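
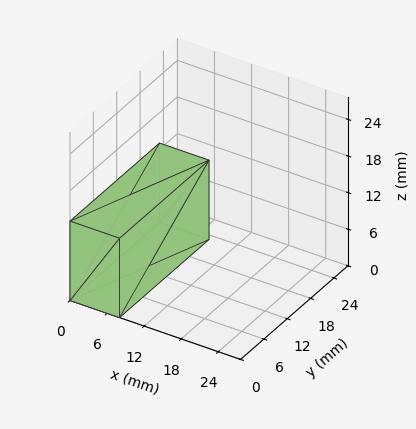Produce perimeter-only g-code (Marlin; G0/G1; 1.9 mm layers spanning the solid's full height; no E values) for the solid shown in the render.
Reading the render: the shape is a rectangular box, roughly 8 × 23 mm footprint and 13 mm tall (dimensions read to the nearest mm from the axis ticks). For the g-code, the solid's height is divided into equal slices at the stated Δz and each level perimeter traced with G1 moves after a G0 lift.

; perimeter-only toolpath
G21 ; units = mm
G90 ; absolute positioning
G28 ; home
; layer 1
G0 Z1.9
G0 X0.0 Y0.0
G1 X8.0 Y0.0
G1 X8.0 Y23.0
G1 X0.0 Y23.0
G1 X0.0 Y0.0
; layer 2
G0 Z3.7
G0 X0.0 Y0.0
G1 X8.0 Y0.0
G1 X8.0 Y23.0
G1 X0.0 Y23.0
G1 X0.0 Y0.0
; layer 3
G0 Z5.6
G0 X0.0 Y0.0
G1 X8.0 Y0.0
G1 X8.0 Y23.0
G1 X0.0 Y23.0
G1 X0.0 Y0.0
; layer 4
G0 Z7.4
G0 X0.0 Y0.0
G1 X8.0 Y0.0
G1 X8.0 Y23.0
G1 X0.0 Y23.0
G1 X0.0 Y0.0
; layer 5
G0 Z9.3
G0 X0.0 Y0.0
G1 X8.0 Y0.0
G1 X8.0 Y23.0
G1 X0.0 Y23.0
G1 X0.0 Y0.0
; layer 6
G0 Z11.1
G0 X0.0 Y0.0
G1 X8.0 Y0.0
G1 X8.0 Y23.0
G1 X0.0 Y23.0
G1 X0.0 Y0.0
; layer 7
G0 Z13.0
G0 X0.0 Y0.0
G1 X8.0 Y0.0
G1 X8.0 Y23.0
G1 X0.0 Y23.0
G1 X0.0 Y0.0
M2 ; end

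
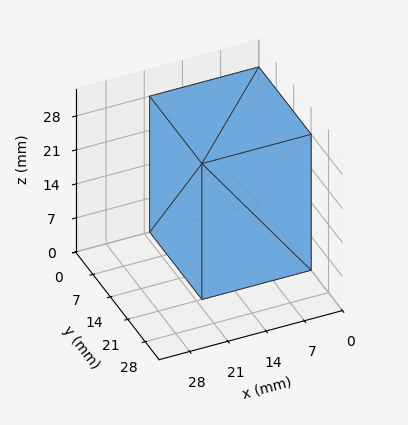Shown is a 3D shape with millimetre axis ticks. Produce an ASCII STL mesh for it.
Reading the render: the shape is a rectangular box, roughly 20 × 21 mm footprint and 28 mm tall (dimensions read to the nearest mm from the axis ticks). For the STL, each face is triangulated and given an outward normal.

solid part
  facet normal 0.0000 0.0000 -1.0000
    outer loop
      vertex 20.00 21.00 0.00
      vertex 20.00 0.00 0.00
      vertex 0.00 0.00 0.00
    endloop
  endfacet
  facet normal 0.0000 0.0000 -1.0000
    outer loop
      vertex 0.00 21.00 0.00
      vertex 20.00 21.00 0.00
      vertex 0.00 0.00 0.00
    endloop
  endfacet
  facet normal 0.0000 0.0000 1.0000
    outer loop
      vertex 0.00 0.00 28.00
      vertex 20.00 0.00 28.00
      vertex 20.00 21.00 28.00
    endloop
  endfacet
  facet normal 0.0000 0.0000 1.0000
    outer loop
      vertex 0.00 0.00 28.00
      vertex 20.00 21.00 28.00
      vertex 0.00 21.00 28.00
    endloop
  endfacet
  facet normal 0.0000 -1.0000 0.0000
    outer loop
      vertex 0.00 0.00 0.00
      vertex 20.00 0.00 0.00
      vertex 20.00 0.00 28.00
    endloop
  endfacet
  facet normal 0.0000 -1.0000 0.0000
    outer loop
      vertex 0.00 0.00 0.00
      vertex 20.00 0.00 28.00
      vertex 0.00 0.00 28.00
    endloop
  endfacet
  facet normal 0.0000 1.0000 0.0000
    outer loop
      vertex 20.00 21.00 28.00
      vertex 20.00 21.00 0.00
      vertex 0.00 21.00 0.00
    endloop
  endfacet
  facet normal 0.0000 1.0000 0.0000
    outer loop
      vertex 0.00 21.00 28.00
      vertex 20.00 21.00 28.00
      vertex 0.00 21.00 0.00
    endloop
  endfacet
  facet normal -1.0000 0.0000 0.0000
    outer loop
      vertex 0.00 21.00 28.00
      vertex 0.00 21.00 0.00
      vertex 0.00 0.00 0.00
    endloop
  endfacet
  facet normal -1.0000 0.0000 0.0000
    outer loop
      vertex 0.00 0.00 28.00
      vertex 0.00 21.00 28.00
      vertex 0.00 0.00 0.00
    endloop
  endfacet
  facet normal 1.0000 0.0000 0.0000
    outer loop
      vertex 20.00 0.00 0.00
      vertex 20.00 21.00 0.00
      vertex 20.00 21.00 28.00
    endloop
  endfacet
  facet normal 1.0000 0.0000 0.0000
    outer loop
      vertex 20.00 0.00 0.00
      vertex 20.00 21.00 28.00
      vertex 20.00 0.00 28.00
    endloop
  endfacet
endsolid part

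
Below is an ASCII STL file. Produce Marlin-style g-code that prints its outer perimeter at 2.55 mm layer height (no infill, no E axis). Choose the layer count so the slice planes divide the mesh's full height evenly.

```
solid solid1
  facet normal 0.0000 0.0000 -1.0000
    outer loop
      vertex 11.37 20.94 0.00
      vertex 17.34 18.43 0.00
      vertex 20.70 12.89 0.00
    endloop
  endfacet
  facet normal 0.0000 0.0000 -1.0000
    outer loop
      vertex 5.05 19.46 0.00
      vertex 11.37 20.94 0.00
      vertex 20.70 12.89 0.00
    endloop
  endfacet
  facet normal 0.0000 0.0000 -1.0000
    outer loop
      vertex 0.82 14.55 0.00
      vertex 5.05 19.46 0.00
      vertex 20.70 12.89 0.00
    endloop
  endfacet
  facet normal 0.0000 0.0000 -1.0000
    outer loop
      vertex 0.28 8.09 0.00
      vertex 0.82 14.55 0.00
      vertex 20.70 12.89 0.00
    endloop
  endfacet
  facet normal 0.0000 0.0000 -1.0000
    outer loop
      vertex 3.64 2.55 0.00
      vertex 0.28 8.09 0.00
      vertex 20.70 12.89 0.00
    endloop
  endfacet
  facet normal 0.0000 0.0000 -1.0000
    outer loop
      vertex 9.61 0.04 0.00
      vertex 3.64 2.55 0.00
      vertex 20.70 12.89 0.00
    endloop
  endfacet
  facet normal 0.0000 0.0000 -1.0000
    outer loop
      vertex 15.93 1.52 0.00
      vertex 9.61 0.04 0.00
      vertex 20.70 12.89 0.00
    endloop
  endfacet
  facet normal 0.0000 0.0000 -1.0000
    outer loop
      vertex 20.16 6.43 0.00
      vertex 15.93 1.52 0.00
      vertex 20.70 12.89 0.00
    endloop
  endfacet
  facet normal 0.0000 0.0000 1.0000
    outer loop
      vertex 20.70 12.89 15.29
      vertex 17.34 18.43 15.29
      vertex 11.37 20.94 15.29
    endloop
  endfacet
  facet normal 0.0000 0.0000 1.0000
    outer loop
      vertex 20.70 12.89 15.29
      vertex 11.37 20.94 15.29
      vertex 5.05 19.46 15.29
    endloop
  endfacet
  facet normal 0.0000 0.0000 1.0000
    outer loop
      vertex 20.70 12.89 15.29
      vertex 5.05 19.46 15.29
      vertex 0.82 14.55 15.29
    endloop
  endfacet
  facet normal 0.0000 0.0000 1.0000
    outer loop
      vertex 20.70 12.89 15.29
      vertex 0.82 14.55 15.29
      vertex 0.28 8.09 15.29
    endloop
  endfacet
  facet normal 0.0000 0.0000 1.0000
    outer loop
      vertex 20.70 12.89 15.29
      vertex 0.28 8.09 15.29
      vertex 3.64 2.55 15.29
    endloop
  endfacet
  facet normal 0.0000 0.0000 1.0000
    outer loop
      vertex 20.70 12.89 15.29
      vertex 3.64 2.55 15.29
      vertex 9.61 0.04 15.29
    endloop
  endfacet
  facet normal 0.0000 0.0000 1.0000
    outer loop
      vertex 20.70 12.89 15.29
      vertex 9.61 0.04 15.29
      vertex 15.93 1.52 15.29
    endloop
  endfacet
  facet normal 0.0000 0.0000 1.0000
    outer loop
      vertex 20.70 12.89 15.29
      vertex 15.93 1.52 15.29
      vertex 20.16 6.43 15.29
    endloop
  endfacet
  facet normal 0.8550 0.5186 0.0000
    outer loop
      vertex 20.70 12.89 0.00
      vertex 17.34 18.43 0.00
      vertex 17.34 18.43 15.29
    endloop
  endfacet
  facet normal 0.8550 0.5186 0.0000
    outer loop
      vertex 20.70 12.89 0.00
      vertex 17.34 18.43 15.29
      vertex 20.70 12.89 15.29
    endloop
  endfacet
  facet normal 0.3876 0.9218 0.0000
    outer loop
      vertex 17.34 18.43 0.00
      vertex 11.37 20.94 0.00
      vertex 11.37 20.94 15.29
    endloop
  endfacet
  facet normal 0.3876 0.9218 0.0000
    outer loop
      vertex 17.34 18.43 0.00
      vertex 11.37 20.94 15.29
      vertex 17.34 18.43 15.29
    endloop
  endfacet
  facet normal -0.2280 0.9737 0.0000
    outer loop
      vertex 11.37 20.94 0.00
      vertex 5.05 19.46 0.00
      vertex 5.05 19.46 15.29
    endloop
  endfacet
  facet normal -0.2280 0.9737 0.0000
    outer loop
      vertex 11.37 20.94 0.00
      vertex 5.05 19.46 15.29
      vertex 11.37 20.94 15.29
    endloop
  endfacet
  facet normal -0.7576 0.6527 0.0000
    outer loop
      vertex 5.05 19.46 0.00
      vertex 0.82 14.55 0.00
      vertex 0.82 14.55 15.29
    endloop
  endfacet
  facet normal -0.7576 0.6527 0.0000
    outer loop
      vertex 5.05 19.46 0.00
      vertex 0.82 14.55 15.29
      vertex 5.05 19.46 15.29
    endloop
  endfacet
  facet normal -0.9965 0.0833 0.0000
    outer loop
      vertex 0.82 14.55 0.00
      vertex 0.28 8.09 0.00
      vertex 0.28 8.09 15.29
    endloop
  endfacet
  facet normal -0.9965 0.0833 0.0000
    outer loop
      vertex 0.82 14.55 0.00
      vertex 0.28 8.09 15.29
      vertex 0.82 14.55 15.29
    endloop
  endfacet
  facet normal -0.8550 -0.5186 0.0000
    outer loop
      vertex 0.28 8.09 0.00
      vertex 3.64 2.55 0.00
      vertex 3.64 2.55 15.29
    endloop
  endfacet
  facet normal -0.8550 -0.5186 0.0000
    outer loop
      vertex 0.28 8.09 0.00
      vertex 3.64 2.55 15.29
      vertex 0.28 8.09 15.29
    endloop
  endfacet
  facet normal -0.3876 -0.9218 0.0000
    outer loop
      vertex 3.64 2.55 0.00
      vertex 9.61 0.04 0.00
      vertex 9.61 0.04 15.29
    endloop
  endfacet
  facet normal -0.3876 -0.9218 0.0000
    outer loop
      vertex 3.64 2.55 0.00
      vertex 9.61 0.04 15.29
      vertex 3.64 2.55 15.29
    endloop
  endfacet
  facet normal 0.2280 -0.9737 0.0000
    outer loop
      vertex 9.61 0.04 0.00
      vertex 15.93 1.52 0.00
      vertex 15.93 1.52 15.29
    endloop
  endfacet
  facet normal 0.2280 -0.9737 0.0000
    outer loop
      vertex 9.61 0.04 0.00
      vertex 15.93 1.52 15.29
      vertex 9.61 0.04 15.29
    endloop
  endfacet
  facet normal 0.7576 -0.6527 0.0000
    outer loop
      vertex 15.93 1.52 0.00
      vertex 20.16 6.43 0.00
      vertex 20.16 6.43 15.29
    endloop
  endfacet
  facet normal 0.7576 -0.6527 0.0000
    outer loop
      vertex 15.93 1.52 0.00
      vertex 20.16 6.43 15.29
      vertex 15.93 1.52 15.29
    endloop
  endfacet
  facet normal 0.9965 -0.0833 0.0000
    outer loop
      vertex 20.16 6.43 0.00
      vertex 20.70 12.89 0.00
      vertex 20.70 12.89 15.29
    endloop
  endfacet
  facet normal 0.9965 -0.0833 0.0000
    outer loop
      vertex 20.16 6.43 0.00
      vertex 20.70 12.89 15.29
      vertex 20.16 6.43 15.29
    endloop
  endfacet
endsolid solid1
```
; perimeter-only toolpath
G21 ; units = mm
G90 ; absolute positioning
G28 ; home
; layer 1
G0 Z2.55
G0 X20.70 Y12.89
G1 X17.34 Y18.43
G1 X11.37 Y20.94
G1 X5.05 Y19.46
G1 X0.82 Y14.55
G1 X0.28 Y8.09
G1 X3.64 Y2.55
G1 X9.61 Y0.04
G1 X15.93 Y1.52
G1 X20.16 Y6.43
G1 X20.70 Y12.89
; layer 2
G0 Z5.10
G0 X20.70 Y12.89
G1 X17.34 Y18.43
G1 X11.37 Y20.94
G1 X5.05 Y19.46
G1 X0.82 Y14.55
G1 X0.28 Y8.09
G1 X3.64 Y2.55
G1 X9.61 Y0.04
G1 X15.93 Y1.52
G1 X20.16 Y6.43
G1 X20.70 Y12.89
; layer 3
G0 Z7.64
G0 X20.70 Y12.89
G1 X17.34 Y18.43
G1 X11.37 Y20.94
G1 X5.05 Y19.46
G1 X0.82 Y14.55
G1 X0.28 Y8.09
G1 X3.64 Y2.55
G1 X9.61 Y0.04
G1 X15.93 Y1.52
G1 X20.16 Y6.43
G1 X20.70 Y12.89
; layer 4
G0 Z10.19
G0 X20.70 Y12.89
G1 X17.34 Y18.43
G1 X11.37 Y20.94
G1 X5.05 Y19.46
G1 X0.82 Y14.55
G1 X0.28 Y8.09
G1 X3.64 Y2.55
G1 X9.61 Y0.04
G1 X15.93 Y1.52
G1 X20.16 Y6.43
G1 X20.70 Y12.89
; layer 5
G0 Z12.74
G0 X20.70 Y12.89
G1 X17.34 Y18.43
G1 X11.37 Y20.94
G1 X5.05 Y19.46
G1 X0.82 Y14.55
G1 X0.28 Y8.09
G1 X3.64 Y2.55
G1 X9.61 Y0.04
G1 X15.93 Y1.52
G1 X20.16 Y6.43
G1 X20.70 Y12.89
; layer 6
G0 Z15.29
G0 X20.70 Y12.89
G1 X17.34 Y18.43
G1 X11.37 Y20.94
G1 X5.05 Y19.46
G1 X0.82 Y14.55
G1 X0.28 Y8.09
G1 X3.64 Y2.55
G1 X9.61 Y0.04
G1 X15.93 Y1.52
G1 X20.16 Y6.43
G1 X20.70 Y12.89
M2 ; end

The solid is a regular 10-sided prism (a cylinder approximated with 10 flat sides), circumscribed radius ≈ 10.5 mm, height ≈ 15.3 mm. Slicing at Δz = 2.55 mm — 6 equal slices spanning the solid's height, so layer i sits at z = i·h/6 — gives 6 non-empty perimeters. Each is a 10-segment closed polygon; G0 lifts to the layer z and rapids to the start vertex, then G1 traces the edges.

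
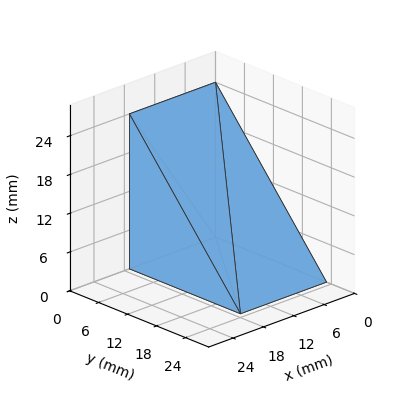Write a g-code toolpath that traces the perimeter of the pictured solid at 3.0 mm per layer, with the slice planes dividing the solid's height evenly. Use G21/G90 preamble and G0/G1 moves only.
Reading the render: the shape is a wedge (ramp): 17 × 23 mm base, rising to 24 mm along the y=0 edge and sloping linearly to z=0 at y=23 (dimensions read to the nearest mm from the axis ticks). For the g-code, the solid's height is divided into equal slices at the stated Δz and each level perimeter traced with G1 moves after a G0 lift.

; perimeter-only toolpath
G21 ; units = mm
G90 ; absolute positioning
G28 ; home
; layer 1
G0 Z3.0
G0 X0.0 Y0.0
G1 X17.0 Y0.0
G1 X17.0 Y20.1
G1 X0.0 Y20.1
G1 X0.0 Y0.0
; layer 2
G0 Z6.0
G0 X0.0 Y0.0
G1 X17.0 Y0.0
G1 X17.0 Y17.2
G1 X0.0 Y17.2
G1 X0.0 Y0.0
; layer 3
G0 Z9.0
G0 X0.0 Y0.0
G1 X17.0 Y0.0
G1 X17.0 Y14.4
G1 X0.0 Y14.4
G1 X0.0 Y0.0
; layer 4
G0 Z12.0
G0 X0.0 Y0.0
G1 X17.0 Y0.0
G1 X17.0 Y11.5
G1 X0.0 Y11.5
G1 X0.0 Y0.0
; layer 5
G0 Z15.0
G0 X0.0 Y0.0
G1 X17.0 Y0.0
G1 X17.0 Y8.6
G1 X0.0 Y8.6
G1 X0.0 Y0.0
; layer 6
G0 Z18.0
G0 X0.0 Y0.0
G1 X17.0 Y0.0
G1 X17.0 Y5.8
G1 X0.0 Y5.8
G1 X0.0 Y0.0
; layer 7
G0 Z21.0
G0 X0.0 Y0.0
G1 X17.0 Y0.0
G1 X17.0 Y2.9
G1 X0.0 Y2.9
G1 X0.0 Y0.0
M2 ; end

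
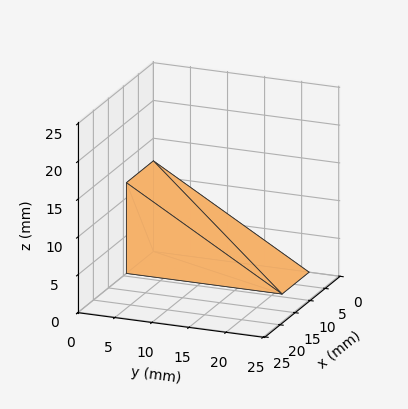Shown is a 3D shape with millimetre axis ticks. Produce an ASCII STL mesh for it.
Reading the render: the shape is a wedge (ramp): 9 × 21 mm base, rising to 12 mm along the y=0 edge and sloping linearly to z=0 at y=21 (dimensions read to the nearest mm from the axis ticks). For the STL, each face is triangulated and given an outward normal.

solid part
  facet normal 0.0000 0.0000 -1.0000
    outer loop
      vertex 9.00 21.00 0.00
      vertex 9.00 0.00 0.00
      vertex 0.00 0.00 0.00
    endloop
  endfacet
  facet normal 0.0000 0.0000 -1.0000
    outer loop
      vertex 0.00 21.00 0.00
      vertex 9.00 21.00 0.00
      vertex 0.00 0.00 0.00
    endloop
  endfacet
  facet normal 0.0000 -1.0000 0.0000
    outer loop
      vertex 0.00 0.00 0.00
      vertex 9.00 0.00 0.00
      vertex 9.00 0.00 12.00
    endloop
  endfacet
  facet normal 0.0000 -1.0000 0.0000
    outer loop
      vertex 0.00 0.00 0.00
      vertex 9.00 0.00 12.00
      vertex 0.00 0.00 12.00
    endloop
  endfacet
  facet normal 0.0000 0.4961 0.8682
    outer loop
      vertex 0.00 0.00 12.00
      vertex 9.00 0.00 12.00
      vertex 9.00 21.00 0.00
    endloop
  endfacet
  facet normal 0.0000 0.4961 0.8682
    outer loop
      vertex 0.00 0.00 12.00
      vertex 9.00 21.00 0.00
      vertex 0.00 21.00 0.00
    endloop
  endfacet
  facet normal -1.0000 0.0000 0.0000
    outer loop
      vertex 0.00 0.00 12.00
      vertex 0.00 21.00 0.00
      vertex 0.00 0.00 0.00
    endloop
  endfacet
  facet normal 1.0000 0.0000 0.0000
    outer loop
      vertex 9.00 0.00 0.00
      vertex 9.00 21.00 0.00
      vertex 9.00 0.00 12.00
    endloop
  endfacet
endsolid part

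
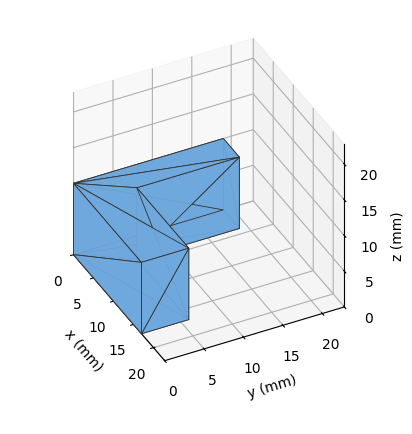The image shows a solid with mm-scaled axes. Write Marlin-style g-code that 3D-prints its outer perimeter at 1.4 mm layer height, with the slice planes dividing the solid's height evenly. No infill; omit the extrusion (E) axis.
Reading the render: the shape is an L-shaped prism: outer 17 × 19 mm, arm thicknesses ≈ 6 mm (horizontal) and 4 mm (vertical), extruded 10 mm in z (dimensions read to the nearest mm from the axis ticks). For the g-code, the solid's height is divided into equal slices at the stated Δz and each level perimeter traced with G1 moves after a G0 lift.

; perimeter-only toolpath
G21 ; units = mm
G90 ; absolute positioning
G28 ; home
; layer 1
G0 Z1.4
G0 X0.0 Y0.0
G1 X17.0 Y0.0
G1 X17.0 Y6.0
G1 X4.0 Y6.0
G1 X4.0 Y19.0
G1 X0.0 Y19.0
G1 X0.0 Y0.0
; layer 2
G0 Z2.9
G0 X0.0 Y0.0
G1 X17.0 Y0.0
G1 X17.0 Y6.0
G1 X4.0 Y6.0
G1 X4.0 Y19.0
G1 X0.0 Y19.0
G1 X0.0 Y0.0
; layer 3
G0 Z4.3
G0 X0.0 Y0.0
G1 X17.0 Y0.0
G1 X17.0 Y6.0
G1 X4.0 Y6.0
G1 X4.0 Y19.0
G1 X0.0 Y19.0
G1 X0.0 Y0.0
; layer 4
G0 Z5.7
G0 X0.0 Y0.0
G1 X17.0 Y0.0
G1 X17.0 Y6.0
G1 X4.0 Y6.0
G1 X4.0 Y19.0
G1 X0.0 Y19.0
G1 X0.0 Y0.0
; layer 5
G0 Z7.1
G0 X0.0 Y0.0
G1 X17.0 Y0.0
G1 X17.0 Y6.0
G1 X4.0 Y6.0
G1 X4.0 Y19.0
G1 X0.0 Y19.0
G1 X0.0 Y0.0
; layer 6
G0 Z8.6
G0 X0.0 Y0.0
G1 X17.0 Y0.0
G1 X17.0 Y6.0
G1 X4.0 Y6.0
G1 X4.0 Y19.0
G1 X0.0 Y19.0
G1 X0.0 Y0.0
; layer 7
G0 Z10.0
G0 X0.0 Y0.0
G1 X17.0 Y0.0
G1 X17.0 Y6.0
G1 X4.0 Y6.0
G1 X4.0 Y19.0
G1 X0.0 Y19.0
G1 X0.0 Y0.0
M2 ; end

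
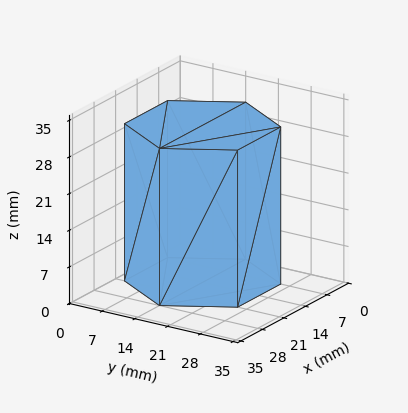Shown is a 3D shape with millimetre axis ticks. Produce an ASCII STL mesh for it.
Reading the render: the shape is a regular 6-sided prism (a cylinder approximated with 6 flat sides), circumscribed radius ≈ 14 mm, height ≈ 30 mm (dimensions read to the nearest mm from the axis ticks). For the STL, each face is triangulated and given an outward normal.

solid part
  facet normal 0.0000 0.0000 -1.0000
    outer loop
      vertex 7.0 26.1 0.0
      vertex 21.0 26.1 0.0
      vertex 28.0 14.0 0.0
    endloop
  endfacet
  facet normal 0.0000 0.0000 -1.0000
    outer loop
      vertex 0.0 14.0 0.0
      vertex 7.0 26.1 0.0
      vertex 28.0 14.0 0.0
    endloop
  endfacet
  facet normal 0.0000 0.0000 -1.0000
    outer loop
      vertex 7.0 1.9 0.0
      vertex 0.0 14.0 0.0
      vertex 28.0 14.0 0.0
    endloop
  endfacet
  facet normal 0.0000 0.0000 -1.0000
    outer loop
      vertex 21.0 1.9 0.0
      vertex 7.0 1.9 0.0
      vertex 28.0 14.0 0.0
    endloop
  endfacet
  facet normal 0.0000 0.0000 1.0000
    outer loop
      vertex 28.0 14.0 30.0
      vertex 21.0 26.1 30.0
      vertex 7.0 26.1 30.0
    endloop
  endfacet
  facet normal 0.0000 0.0000 1.0000
    outer loop
      vertex 28.0 14.0 30.0
      vertex 7.0 26.1 30.0
      vertex 0.0 14.0 30.0
    endloop
  endfacet
  facet normal 0.0000 0.0000 1.0000
    outer loop
      vertex 28.0 14.0 30.0
      vertex 0.0 14.0 30.0
      vertex 7.0 1.9 30.0
    endloop
  endfacet
  facet normal 0.0000 0.0000 1.0000
    outer loop
      vertex 28.0 14.0 30.0
      vertex 7.0 1.9 30.0
      vertex 21.0 1.9 30.0
    endloop
  endfacet
  facet normal 0.8656 0.5008 0.0000
    outer loop
      vertex 28.0 14.0 0.0
      vertex 21.0 26.1 0.0
      vertex 21.0 26.1 30.0
    endloop
  endfacet
  facet normal 0.8656 0.5008 0.0000
    outer loop
      vertex 28.0 14.0 0.0
      vertex 21.0 26.1 30.0
      vertex 28.0 14.0 30.0
    endloop
  endfacet
  facet normal 0.0000 1.0000 0.0000
    outer loop
      vertex 21.0 26.1 0.0
      vertex 7.0 26.1 0.0
      vertex 7.0 26.1 30.0
    endloop
  endfacet
  facet normal 0.0000 1.0000 0.0000
    outer loop
      vertex 21.0 26.1 0.0
      vertex 7.0 26.1 30.0
      vertex 21.0 26.1 30.0
    endloop
  endfacet
  facet normal -0.8656 0.5008 0.0000
    outer loop
      vertex 7.0 26.1 0.0
      vertex 0.0 14.0 0.0
      vertex 0.0 14.0 30.0
    endloop
  endfacet
  facet normal -0.8656 0.5008 0.0000
    outer loop
      vertex 7.0 26.1 0.0
      vertex 0.0 14.0 30.0
      vertex 7.0 26.1 30.0
    endloop
  endfacet
  facet normal -0.8656 -0.5008 0.0000
    outer loop
      vertex 0.0 14.0 0.0
      vertex 7.0 1.9 0.0
      vertex 7.0 1.9 30.0
    endloop
  endfacet
  facet normal -0.8656 -0.5008 0.0000
    outer loop
      vertex 0.0 14.0 0.0
      vertex 7.0 1.9 30.0
      vertex 0.0 14.0 30.0
    endloop
  endfacet
  facet normal 0.0000 -1.0000 0.0000
    outer loop
      vertex 7.0 1.9 0.0
      vertex 21.0 1.9 0.0
      vertex 21.0 1.9 30.0
    endloop
  endfacet
  facet normal 0.0000 -1.0000 0.0000
    outer loop
      vertex 7.0 1.9 0.0
      vertex 21.0 1.9 30.0
      vertex 7.0 1.9 30.0
    endloop
  endfacet
  facet normal 0.8656 -0.5008 0.0000
    outer loop
      vertex 21.0 1.9 0.0
      vertex 28.0 14.0 0.0
      vertex 28.0 14.0 30.0
    endloop
  endfacet
  facet normal 0.8656 -0.5008 0.0000
    outer loop
      vertex 21.0 1.9 0.0
      vertex 28.0 14.0 30.0
      vertex 21.0 1.9 30.0
    endloop
  endfacet
endsolid part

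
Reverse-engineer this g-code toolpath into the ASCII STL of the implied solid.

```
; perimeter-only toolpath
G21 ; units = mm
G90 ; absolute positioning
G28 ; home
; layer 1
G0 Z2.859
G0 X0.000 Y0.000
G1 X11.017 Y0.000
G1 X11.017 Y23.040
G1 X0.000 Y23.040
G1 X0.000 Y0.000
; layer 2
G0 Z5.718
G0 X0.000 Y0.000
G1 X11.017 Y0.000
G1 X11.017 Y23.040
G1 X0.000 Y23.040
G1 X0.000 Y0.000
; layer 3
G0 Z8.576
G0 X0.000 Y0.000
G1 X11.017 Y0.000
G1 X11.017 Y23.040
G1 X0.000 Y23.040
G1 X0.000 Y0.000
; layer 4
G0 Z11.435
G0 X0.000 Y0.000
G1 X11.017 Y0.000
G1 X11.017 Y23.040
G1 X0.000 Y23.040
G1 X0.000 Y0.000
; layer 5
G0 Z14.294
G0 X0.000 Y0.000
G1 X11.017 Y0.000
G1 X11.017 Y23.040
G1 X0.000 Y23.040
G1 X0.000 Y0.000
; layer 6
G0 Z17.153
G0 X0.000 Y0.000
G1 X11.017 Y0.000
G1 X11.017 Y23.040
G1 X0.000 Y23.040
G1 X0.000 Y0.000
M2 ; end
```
solid part
  facet normal 0.0000 0.0000 -1.0000
    outer loop
      vertex 11.017 23.040 0.000
      vertex 11.017 0.000 0.000
      vertex 0.000 0.000 0.000
    endloop
  endfacet
  facet normal 0.0000 0.0000 -1.0000
    outer loop
      vertex 0.000 23.040 0.000
      vertex 11.017 23.040 0.000
      vertex 0.000 0.000 0.000
    endloop
  endfacet
  facet normal 0.0000 0.0000 1.0000
    outer loop
      vertex 0.000 0.000 17.153
      vertex 11.017 0.000 17.153
      vertex 11.017 23.040 17.153
    endloop
  endfacet
  facet normal 0.0000 0.0000 1.0000
    outer loop
      vertex 0.000 0.000 17.153
      vertex 11.017 23.040 17.153
      vertex 0.000 23.040 17.153
    endloop
  endfacet
  facet normal 0.0000 -1.0000 0.0000
    outer loop
      vertex 0.000 0.000 0.000
      vertex 11.017 0.000 0.000
      vertex 11.017 0.000 17.153
    endloop
  endfacet
  facet normal 0.0000 -1.0000 0.0000
    outer loop
      vertex 0.000 0.000 0.000
      vertex 11.017 0.000 17.153
      vertex 0.000 0.000 17.153
    endloop
  endfacet
  facet normal 0.0000 1.0000 0.0000
    outer loop
      vertex 11.017 23.040 17.153
      vertex 11.017 23.040 0.000
      vertex 0.000 23.040 0.000
    endloop
  endfacet
  facet normal 0.0000 1.0000 0.0000
    outer loop
      vertex 0.000 23.040 17.153
      vertex 11.017 23.040 17.153
      vertex 0.000 23.040 0.000
    endloop
  endfacet
  facet normal -1.0000 0.0000 0.0000
    outer loop
      vertex 0.000 23.040 17.153
      vertex 0.000 23.040 0.000
      vertex 0.000 0.000 0.000
    endloop
  endfacet
  facet normal -1.0000 0.0000 0.0000
    outer loop
      vertex 0.000 0.000 17.153
      vertex 0.000 23.040 17.153
      vertex 0.000 0.000 0.000
    endloop
  endfacet
  facet normal 1.0000 0.0000 0.0000
    outer loop
      vertex 11.017 0.000 0.000
      vertex 11.017 23.040 0.000
      vertex 11.017 23.040 17.153
    endloop
  endfacet
  facet normal 1.0000 0.0000 0.0000
    outer loop
      vertex 11.017 0.000 0.000
      vertex 11.017 23.040 17.153
      vertex 11.017 0.000 17.153
    endloop
  endfacet
endsolid part

The G0 Z moves step by Δz≈2.859 mm. Every layer's G1 loop is the same polygon, so the solid is a straight extrusion of it from z=0 to z≈17.2. Closing with flat bottom and top caps and triangulating gives 12 facets — a rectangular box, roughly 11 × 23 mm footprint and 17.2 mm tall.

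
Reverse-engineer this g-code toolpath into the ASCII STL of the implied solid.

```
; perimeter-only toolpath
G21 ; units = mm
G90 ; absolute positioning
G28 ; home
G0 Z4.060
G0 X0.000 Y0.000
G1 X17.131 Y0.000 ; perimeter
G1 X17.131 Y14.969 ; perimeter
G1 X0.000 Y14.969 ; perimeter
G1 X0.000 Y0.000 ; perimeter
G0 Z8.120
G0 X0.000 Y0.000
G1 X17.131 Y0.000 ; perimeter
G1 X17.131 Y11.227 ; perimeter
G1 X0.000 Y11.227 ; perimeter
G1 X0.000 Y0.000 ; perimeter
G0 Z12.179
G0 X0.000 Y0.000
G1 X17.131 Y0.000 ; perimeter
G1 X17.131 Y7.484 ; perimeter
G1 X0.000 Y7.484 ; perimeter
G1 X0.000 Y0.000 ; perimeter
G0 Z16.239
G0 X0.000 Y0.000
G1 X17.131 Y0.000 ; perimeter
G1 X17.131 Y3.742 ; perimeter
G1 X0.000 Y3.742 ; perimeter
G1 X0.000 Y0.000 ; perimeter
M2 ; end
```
solid part
  facet normal 0.0000 0.0000 -1.0000
    outer loop
      vertex 17.131 18.711 0.000
      vertex 17.131 0.000 0.000
      vertex 0.000 0.000 0.000
    endloop
  endfacet
  facet normal 0.0000 0.0000 -1.0000
    outer loop
      vertex 0.000 18.711 0.000
      vertex 17.131 18.711 0.000
      vertex 0.000 0.000 0.000
    endloop
  endfacet
  facet normal 0.0000 -1.0000 0.0000
    outer loop
      vertex 0.000 0.000 0.000
      vertex 17.131 0.000 0.000
      vertex 17.131 0.000 20.299
    endloop
  endfacet
  facet normal 0.0000 -1.0000 0.0000
    outer loop
      vertex 0.000 0.000 0.000
      vertex 17.131 0.000 20.299
      vertex 0.000 0.000 20.299
    endloop
  endfacet
  facet normal 0.0000 0.7353 0.6778
    outer loop
      vertex 0.000 0.000 20.299
      vertex 17.131 0.000 20.299
      vertex 17.131 18.711 0.000
    endloop
  endfacet
  facet normal 0.0000 0.7353 0.6778
    outer loop
      vertex 0.000 0.000 20.299
      vertex 17.131 18.711 0.000
      vertex 0.000 18.711 0.000
    endloop
  endfacet
  facet normal -1.0000 0.0000 0.0000
    outer loop
      vertex 0.000 0.000 20.299
      vertex 0.000 18.711 0.000
      vertex 0.000 0.000 0.000
    endloop
  endfacet
  facet normal 1.0000 0.0000 0.0000
    outer loop
      vertex 17.131 0.000 0.000
      vertex 17.131 18.711 0.000
      vertex 17.131 0.000 20.299
    endloop
  endfacet
endsolid part

The G0 Z moves step by Δz≈4.060 mm. The G1 loops shrink linearly with z, so the solid tapers from its base footprint up to z≈20.3. Closing with a flat bottom cap and the tapered top and triangulating gives 8 facets — a wedge (ramp): 17.1 × 18.7 mm base, rising to 20.3 mm along the y=0 edge and sloping linearly to z=0 at y=18.7.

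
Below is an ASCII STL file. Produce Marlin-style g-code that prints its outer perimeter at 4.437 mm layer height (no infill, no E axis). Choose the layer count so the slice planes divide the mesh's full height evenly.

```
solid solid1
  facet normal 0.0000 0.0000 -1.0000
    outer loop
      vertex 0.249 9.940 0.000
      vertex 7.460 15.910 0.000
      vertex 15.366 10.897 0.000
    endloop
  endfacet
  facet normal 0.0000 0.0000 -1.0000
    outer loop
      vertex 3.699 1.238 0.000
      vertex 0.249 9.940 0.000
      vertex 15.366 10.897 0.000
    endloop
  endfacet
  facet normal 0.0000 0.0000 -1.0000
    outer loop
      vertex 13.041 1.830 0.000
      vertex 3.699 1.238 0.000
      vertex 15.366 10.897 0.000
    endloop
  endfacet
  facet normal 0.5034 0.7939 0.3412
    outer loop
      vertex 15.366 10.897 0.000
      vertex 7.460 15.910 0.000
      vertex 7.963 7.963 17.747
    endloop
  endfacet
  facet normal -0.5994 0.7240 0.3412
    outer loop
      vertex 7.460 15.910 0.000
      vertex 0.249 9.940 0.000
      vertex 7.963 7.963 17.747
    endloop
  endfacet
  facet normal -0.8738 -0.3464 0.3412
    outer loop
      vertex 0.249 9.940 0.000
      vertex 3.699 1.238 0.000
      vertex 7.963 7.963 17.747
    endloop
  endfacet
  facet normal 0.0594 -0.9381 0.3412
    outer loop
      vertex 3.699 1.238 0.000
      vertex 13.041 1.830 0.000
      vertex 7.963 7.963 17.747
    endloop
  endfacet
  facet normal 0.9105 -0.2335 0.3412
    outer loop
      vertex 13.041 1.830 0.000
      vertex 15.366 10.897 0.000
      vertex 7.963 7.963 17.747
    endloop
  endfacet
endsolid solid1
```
; perimeter-only toolpath
G21 ; units = mm
G90 ; absolute positioning
G28 ; home
; layer 1
G0 Z4.437
G0 X13.515 Y10.164
G1 X7.586 Y13.923
G1 X2.178 Y9.446
G1 X4.765 Y2.919
G1 X11.772 Y3.363
G1 X13.515 Y10.164
; layer 2
G0 Z8.873
G0 X11.665 Y9.430
G1 X7.712 Y11.937
G1 X4.106 Y8.951
G1 X5.831 Y4.601
G1 X10.502 Y4.896
G1 X11.665 Y9.430
; layer 3
G0 Z13.310
G0 X9.814 Y8.697
G1 X7.837 Y9.950
G1 X6.034 Y8.457
G1 X6.897 Y6.282
G1 X9.232 Y6.430
G1 X9.814 Y8.697
M2 ; end

The solid is a regular 5-sided pyramid, base circumscribed radius ≈ 7.96 mm, apex at z ≈ 17.7 mm. Slicing at Δz = 4.437 mm — 4 equal slices spanning the solid's height, so layer i sits at z = i·h/4 — gives 3 non-empty perimeters. Each is a 5-segment closed polygon; G0 lifts to the layer z and rapids to the start vertex, then G1 traces the edges. The cross-section shrinks linearly with z (the slice at the apex is degenerate and omitted).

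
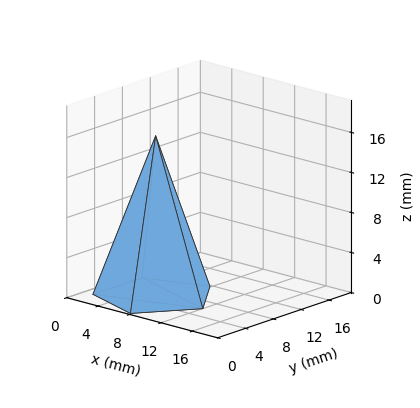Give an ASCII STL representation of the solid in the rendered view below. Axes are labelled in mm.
Reading the render: the shape is a regular 5-sided pyramid, base circumscribed radius ≈ 6 mm, apex at z ≈ 16 mm (dimensions read to the nearest mm from the axis ticks). For the STL, each face is triangulated and given an outward normal.

solid part
  facet normal 0.0000 0.0000 -1.0000
    outer loop
      vertex 1.15 9.53 0.00
      vertex 7.85 11.71 0.00
      vertex 12.00 6.00 0.00
    endloop
  endfacet
  facet normal 0.0000 0.0000 -1.0000
    outer loop
      vertex 1.15 2.47 0.00
      vertex 1.15 9.53 0.00
      vertex 12.00 6.00 0.00
    endloop
  endfacet
  facet normal 0.0000 0.0000 -1.0000
    outer loop
      vertex 7.85 0.29 0.00
      vertex 1.15 2.47 0.00
      vertex 12.00 6.00 0.00
    endloop
  endfacet
  facet normal 0.7741 0.5626 0.2903
    outer loop
      vertex 12.00 6.00 0.00
      vertex 7.85 11.71 0.00
      vertex 6.00 6.00 16.00
    endloop
  endfacet
  facet normal -0.2961 0.9099 0.2905
    outer loop
      vertex 7.85 11.71 0.00
      vertex 1.15 9.53 0.00
      vertex 6.00 6.00 16.00
    endloop
  endfacet
  facet normal -0.9570 0.0000 0.2901
    outer loop
      vertex 1.15 9.53 0.00
      vertex 1.15 2.47 0.00
      vertex 6.00 6.00 16.00
    endloop
  endfacet
  facet normal -0.2961 -0.9099 0.2905
    outer loop
      vertex 1.15 2.47 0.00
      vertex 7.85 0.29 0.00
      vertex 6.00 6.00 16.00
    endloop
  endfacet
  facet normal 0.7741 -0.5626 0.2903
    outer loop
      vertex 7.85 0.29 0.00
      vertex 12.00 6.00 0.00
      vertex 6.00 6.00 16.00
    endloop
  endfacet
endsolid part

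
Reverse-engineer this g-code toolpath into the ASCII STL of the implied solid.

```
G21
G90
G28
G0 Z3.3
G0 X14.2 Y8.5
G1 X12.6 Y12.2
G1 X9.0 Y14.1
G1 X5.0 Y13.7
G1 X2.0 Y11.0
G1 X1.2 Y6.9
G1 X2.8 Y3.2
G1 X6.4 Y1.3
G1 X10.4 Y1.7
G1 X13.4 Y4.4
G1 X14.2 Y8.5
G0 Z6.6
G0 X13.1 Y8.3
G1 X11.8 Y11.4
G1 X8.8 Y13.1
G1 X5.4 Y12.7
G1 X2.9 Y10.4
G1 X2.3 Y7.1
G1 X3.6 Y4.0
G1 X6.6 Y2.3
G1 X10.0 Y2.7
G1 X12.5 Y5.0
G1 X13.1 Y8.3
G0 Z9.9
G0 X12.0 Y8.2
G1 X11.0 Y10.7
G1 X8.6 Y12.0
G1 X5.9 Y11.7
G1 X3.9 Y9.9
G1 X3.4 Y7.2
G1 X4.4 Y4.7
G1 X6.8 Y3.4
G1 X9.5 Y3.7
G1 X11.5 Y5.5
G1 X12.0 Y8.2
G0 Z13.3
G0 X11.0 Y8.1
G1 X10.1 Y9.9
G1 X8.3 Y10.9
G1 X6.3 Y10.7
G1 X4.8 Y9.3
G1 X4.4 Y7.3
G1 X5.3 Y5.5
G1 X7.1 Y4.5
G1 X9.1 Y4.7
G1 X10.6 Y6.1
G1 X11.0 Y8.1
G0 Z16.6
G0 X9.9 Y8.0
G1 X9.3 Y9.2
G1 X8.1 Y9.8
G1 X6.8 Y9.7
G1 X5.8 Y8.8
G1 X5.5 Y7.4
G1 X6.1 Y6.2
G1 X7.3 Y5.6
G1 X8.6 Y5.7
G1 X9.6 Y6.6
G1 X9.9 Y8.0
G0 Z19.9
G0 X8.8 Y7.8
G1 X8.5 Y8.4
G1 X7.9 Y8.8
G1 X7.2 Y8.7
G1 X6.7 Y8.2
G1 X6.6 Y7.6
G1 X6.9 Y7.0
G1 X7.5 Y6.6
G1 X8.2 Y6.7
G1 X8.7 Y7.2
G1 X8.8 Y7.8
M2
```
solid part
  facet normal 0.0000 0.0000 -1.0000
    outer loop
      vertex 9.2 15.2 0.0
      vertex 13.4 12.9 0.0
      vertex 15.3 8.6 0.0
    endloop
  endfacet
  facet normal 0.0000 0.0000 -1.0000
    outer loop
      vertex 4.5 14.7 0.0
      vertex 9.2 15.2 0.0
      vertex 15.3 8.6 0.0
    endloop
  endfacet
  facet normal 0.0000 0.0000 -1.0000
    outer loop
      vertex 1.0 11.5 0.0
      vertex 4.5 14.7 0.0
      vertex 15.3 8.6 0.0
    endloop
  endfacet
  facet normal 0.0000 0.0000 -1.0000
    outer loop
      vertex 0.1 6.8 0.0
      vertex 1.0 11.5 0.0
      vertex 15.3 8.6 0.0
    endloop
  endfacet
  facet normal 0.0000 0.0000 -1.0000
    outer loop
      vertex 2.0 2.5 0.0
      vertex 0.1 6.8 0.0
      vertex 15.3 8.6 0.0
    endloop
  endfacet
  facet normal 0.0000 0.0000 -1.0000
    outer loop
      vertex 6.2 0.2 0.0
      vertex 2.0 2.5 0.0
      vertex 15.3 8.6 0.0
    endloop
  endfacet
  facet normal 0.0000 0.0000 -1.0000
    outer loop
      vertex 10.9 0.7 0.0
      vertex 6.2 0.2 0.0
      vertex 15.3 8.6 0.0
    endloop
  endfacet
  facet normal 0.0000 0.0000 -1.0000
    outer loop
      vertex 14.4 3.9 0.0
      vertex 10.9 0.7 0.0
      vertex 15.3 8.6 0.0
    endloop
  endfacet
  facet normal 0.8723 0.3855 0.3007
    outer loop
      vertex 15.3 8.6 0.0
      vertex 13.4 12.9 0.0
      vertex 7.7 7.7 23.2
    endloop
  endfacet
  facet normal 0.4582 0.8367 0.3001
    outer loop
      vertex 13.4 12.9 0.0
      vertex 9.2 15.2 0.0
      vertex 7.7 7.7 23.2
    endloop
  endfacet
  facet normal -0.1009 0.9485 0.3001
    outer loop
      vertex 9.2 15.2 0.0
      vertex 4.5 14.7 0.0
      vertex 7.7 7.7 23.2
    endloop
  endfacet
  facet normal -0.6435 0.7038 0.3011
    outer loop
      vertex 4.5 14.7 0.0
      vertex 1.0 11.5 0.0
      vertex 7.7 7.7 23.2
    endloop
  endfacet
  facet normal -0.9369 0.1794 0.3000
    outer loop
      vertex 1.0 11.5 0.0
      vertex 0.1 6.8 0.0
      vertex 7.7 7.7 23.2
    endloop
  endfacet
  facet normal -0.8723 -0.3855 0.3007
    outer loop
      vertex 0.1 6.8 0.0
      vertex 2.0 2.5 0.0
      vertex 7.7 7.7 23.2
    endloop
  endfacet
  facet normal -0.4582 -0.8367 0.3001
    outer loop
      vertex 2.0 2.5 0.0
      vertex 6.2 0.2 0.0
      vertex 7.7 7.7 23.2
    endloop
  endfacet
  facet normal 0.1009 -0.9485 0.3001
    outer loop
      vertex 6.2 0.2 0.0
      vertex 10.9 0.7 0.0
      vertex 7.7 7.7 23.2
    endloop
  endfacet
  facet normal 0.6435 -0.7038 0.3011
    outer loop
      vertex 10.9 0.7 0.0
      vertex 14.4 3.9 0.0
      vertex 7.7 7.7 23.2
    endloop
  endfacet
  facet normal 0.9369 -0.1794 0.3000
    outer loop
      vertex 14.4 3.9 0.0
      vertex 15.3 8.6 0.0
      vertex 7.7 7.7 23.2
    endloop
  endfacet
endsolid part

The G0 Z moves step by Δz≈3.3 mm. The G1 loops shrink linearly with z, so the solid tapers from its base footprint up to z≈23.2. Closing with a flat bottom cap and the tapered top and triangulating gives 18 facets — a regular 10-sided pyramid, base circumscribed radius ≈ 7.7 mm, apex at z ≈ 23.2 mm.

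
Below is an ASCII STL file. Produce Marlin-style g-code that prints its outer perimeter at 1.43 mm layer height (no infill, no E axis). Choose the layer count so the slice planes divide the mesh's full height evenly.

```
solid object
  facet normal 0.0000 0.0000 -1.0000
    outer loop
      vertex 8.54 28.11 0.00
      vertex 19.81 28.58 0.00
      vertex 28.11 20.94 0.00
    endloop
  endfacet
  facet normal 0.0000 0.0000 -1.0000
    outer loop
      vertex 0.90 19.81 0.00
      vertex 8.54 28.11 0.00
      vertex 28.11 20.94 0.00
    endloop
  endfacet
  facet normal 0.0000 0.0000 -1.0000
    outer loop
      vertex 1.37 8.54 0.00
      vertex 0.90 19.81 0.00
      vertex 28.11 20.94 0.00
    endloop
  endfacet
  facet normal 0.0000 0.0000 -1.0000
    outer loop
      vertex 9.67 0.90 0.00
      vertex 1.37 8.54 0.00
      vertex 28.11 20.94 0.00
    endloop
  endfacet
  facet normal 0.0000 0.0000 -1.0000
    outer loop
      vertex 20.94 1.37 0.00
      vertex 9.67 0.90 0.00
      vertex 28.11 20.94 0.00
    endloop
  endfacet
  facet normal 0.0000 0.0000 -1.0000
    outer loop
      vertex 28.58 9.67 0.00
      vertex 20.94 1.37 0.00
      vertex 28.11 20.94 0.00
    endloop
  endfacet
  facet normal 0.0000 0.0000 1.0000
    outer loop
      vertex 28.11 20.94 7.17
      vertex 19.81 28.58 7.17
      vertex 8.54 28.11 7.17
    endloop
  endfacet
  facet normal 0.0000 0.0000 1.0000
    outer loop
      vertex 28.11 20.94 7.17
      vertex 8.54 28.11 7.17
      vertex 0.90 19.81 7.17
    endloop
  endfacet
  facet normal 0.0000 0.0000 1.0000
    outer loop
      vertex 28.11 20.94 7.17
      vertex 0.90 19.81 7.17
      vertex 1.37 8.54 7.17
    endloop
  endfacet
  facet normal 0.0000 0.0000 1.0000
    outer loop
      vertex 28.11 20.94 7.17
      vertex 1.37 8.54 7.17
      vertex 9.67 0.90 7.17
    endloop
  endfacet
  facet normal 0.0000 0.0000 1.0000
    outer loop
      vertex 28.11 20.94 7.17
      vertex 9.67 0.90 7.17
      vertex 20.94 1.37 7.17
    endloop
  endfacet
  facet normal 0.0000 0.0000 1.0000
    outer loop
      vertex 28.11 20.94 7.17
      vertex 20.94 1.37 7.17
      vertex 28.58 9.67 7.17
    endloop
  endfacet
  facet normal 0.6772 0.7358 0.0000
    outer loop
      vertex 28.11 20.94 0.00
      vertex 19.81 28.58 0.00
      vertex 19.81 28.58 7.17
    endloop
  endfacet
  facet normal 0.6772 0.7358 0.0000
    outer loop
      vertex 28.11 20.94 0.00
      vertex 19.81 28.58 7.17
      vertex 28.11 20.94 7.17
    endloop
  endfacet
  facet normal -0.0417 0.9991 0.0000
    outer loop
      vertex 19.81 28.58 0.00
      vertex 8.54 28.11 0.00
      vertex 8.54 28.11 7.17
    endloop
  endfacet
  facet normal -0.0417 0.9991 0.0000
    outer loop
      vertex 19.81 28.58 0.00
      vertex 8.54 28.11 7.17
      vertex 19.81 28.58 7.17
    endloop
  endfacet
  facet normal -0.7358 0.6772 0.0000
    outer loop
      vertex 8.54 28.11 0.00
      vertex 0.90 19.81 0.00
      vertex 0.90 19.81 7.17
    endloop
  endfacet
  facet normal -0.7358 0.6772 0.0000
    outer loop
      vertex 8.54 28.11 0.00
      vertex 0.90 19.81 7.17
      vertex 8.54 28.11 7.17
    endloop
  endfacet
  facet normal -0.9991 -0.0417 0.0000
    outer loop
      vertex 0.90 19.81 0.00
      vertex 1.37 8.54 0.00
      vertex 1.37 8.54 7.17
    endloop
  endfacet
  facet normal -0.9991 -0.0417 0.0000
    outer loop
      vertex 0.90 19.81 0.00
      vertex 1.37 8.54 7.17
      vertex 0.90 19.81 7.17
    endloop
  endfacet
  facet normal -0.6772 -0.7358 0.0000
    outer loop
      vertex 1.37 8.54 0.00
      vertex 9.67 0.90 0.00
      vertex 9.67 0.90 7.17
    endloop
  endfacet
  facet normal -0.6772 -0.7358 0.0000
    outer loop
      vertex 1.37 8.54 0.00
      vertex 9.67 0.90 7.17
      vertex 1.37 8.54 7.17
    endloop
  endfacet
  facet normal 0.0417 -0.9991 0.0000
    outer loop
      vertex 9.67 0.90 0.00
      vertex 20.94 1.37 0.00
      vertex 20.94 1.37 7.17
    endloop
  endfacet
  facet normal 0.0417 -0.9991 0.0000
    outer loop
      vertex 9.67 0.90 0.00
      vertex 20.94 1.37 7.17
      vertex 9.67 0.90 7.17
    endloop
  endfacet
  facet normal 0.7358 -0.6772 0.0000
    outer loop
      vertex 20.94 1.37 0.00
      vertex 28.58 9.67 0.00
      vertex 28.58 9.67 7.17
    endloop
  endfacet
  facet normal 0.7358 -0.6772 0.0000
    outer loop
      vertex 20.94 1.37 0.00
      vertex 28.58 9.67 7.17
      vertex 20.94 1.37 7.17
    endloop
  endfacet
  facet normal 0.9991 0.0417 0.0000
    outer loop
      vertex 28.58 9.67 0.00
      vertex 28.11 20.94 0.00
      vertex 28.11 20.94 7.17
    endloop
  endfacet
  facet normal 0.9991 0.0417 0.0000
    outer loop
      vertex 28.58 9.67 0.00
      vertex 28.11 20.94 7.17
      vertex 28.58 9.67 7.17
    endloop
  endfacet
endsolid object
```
; perimeter-only toolpath
G21 ; units = mm
G90 ; absolute positioning
G28 ; home
; layer 1
G0 Z1.43
G0 X28.11 Y20.94
G1 X19.81 Y28.58
G1 X8.54 Y28.11
G1 X0.90 Y19.81
G1 X1.37 Y8.54
G1 X9.67 Y0.90
G1 X20.94 Y1.37
G1 X28.58 Y9.67
G1 X28.11 Y20.94
; layer 2
G0 Z2.87
G0 X28.11 Y20.94
G1 X19.81 Y28.58
G1 X8.54 Y28.11
G1 X0.90 Y19.81
G1 X1.37 Y8.54
G1 X9.67 Y0.90
G1 X20.94 Y1.37
G1 X28.58 Y9.67
G1 X28.11 Y20.94
; layer 3
G0 Z4.30
G0 X28.11 Y20.94
G1 X19.81 Y28.58
G1 X8.54 Y28.11
G1 X0.90 Y19.81
G1 X1.37 Y8.54
G1 X9.67 Y0.90
G1 X20.94 Y1.37
G1 X28.58 Y9.67
G1 X28.11 Y20.94
; layer 4
G0 Z5.74
G0 X28.11 Y20.94
G1 X19.81 Y28.58
G1 X8.54 Y28.11
G1 X0.90 Y19.81
G1 X1.37 Y8.54
G1 X9.67 Y0.90
G1 X20.94 Y1.37
G1 X28.58 Y9.67
G1 X28.11 Y20.94
; layer 5
G0 Z7.17
G0 X28.11 Y20.94
G1 X19.81 Y28.58
G1 X8.54 Y28.11
G1 X0.90 Y19.81
G1 X1.37 Y8.54
G1 X9.67 Y0.90
G1 X20.94 Y1.37
G1 X28.58 Y9.67
G1 X28.11 Y20.94
M2 ; end

The solid is a regular 8-sided prism (a cylinder approximated with 8 flat sides), circumscribed radius ≈ 14.7 mm, height ≈ 7.17 mm. Slicing at Δz = 1.43 mm — 5 equal slices spanning the solid's height, so layer i sits at z = i·h/5 — gives 5 non-empty perimeters. Each is a 8-segment closed polygon; G0 lifts to the layer z and rapids to the start vertex, then G1 traces the edges.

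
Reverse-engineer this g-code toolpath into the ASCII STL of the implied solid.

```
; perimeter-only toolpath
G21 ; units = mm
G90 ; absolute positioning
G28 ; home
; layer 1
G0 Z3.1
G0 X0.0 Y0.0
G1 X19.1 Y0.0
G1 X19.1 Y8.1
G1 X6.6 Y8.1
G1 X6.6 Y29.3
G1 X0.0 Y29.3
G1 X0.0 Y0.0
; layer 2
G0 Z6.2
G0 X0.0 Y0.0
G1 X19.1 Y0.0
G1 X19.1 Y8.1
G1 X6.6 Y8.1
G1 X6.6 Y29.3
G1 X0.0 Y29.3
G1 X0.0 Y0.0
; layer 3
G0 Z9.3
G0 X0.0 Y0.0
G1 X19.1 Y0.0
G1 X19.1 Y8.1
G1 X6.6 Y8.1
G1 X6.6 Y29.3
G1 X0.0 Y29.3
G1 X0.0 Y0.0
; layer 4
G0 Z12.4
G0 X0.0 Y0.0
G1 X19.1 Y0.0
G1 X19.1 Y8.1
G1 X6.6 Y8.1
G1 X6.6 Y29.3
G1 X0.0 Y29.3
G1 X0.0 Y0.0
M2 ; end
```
solid part
  facet normal 0.0000 0.0000 -1.0000
    outer loop
      vertex 19.1 8.1 0.0
      vertex 19.1 0.0 0.0
      vertex 0.0 0.0 0.0
    endloop
  endfacet
  facet normal 0.0000 0.0000 -1.0000
    outer loop
      vertex 6.6 8.1 0.0
      vertex 19.1 8.1 0.0
      vertex 0.0 0.0 0.0
    endloop
  endfacet
  facet normal 0.0000 0.0000 -1.0000
    outer loop
      vertex 6.6 29.3 0.0
      vertex 6.6 8.1 0.0
      vertex 0.0 0.0 0.0
    endloop
  endfacet
  facet normal 0.0000 0.0000 -1.0000
    outer loop
      vertex 0.0 29.3 0.0
      vertex 6.6 29.3 0.0
      vertex 0.0 0.0 0.0
    endloop
  endfacet
  facet normal 0.0000 0.0000 1.0000
    outer loop
      vertex 0.0 0.0 12.4
      vertex 19.1 0.0 12.4
      vertex 19.1 8.1 12.4
    endloop
  endfacet
  facet normal 0.0000 0.0000 1.0000
    outer loop
      vertex 0.0 0.0 12.4
      vertex 19.1 8.1 12.4
      vertex 6.6 8.1 12.4
    endloop
  endfacet
  facet normal 0.0000 0.0000 1.0000
    outer loop
      vertex 0.0 0.0 12.4
      vertex 6.6 8.1 12.4
      vertex 6.6 29.3 12.4
    endloop
  endfacet
  facet normal 0.0000 0.0000 1.0000
    outer loop
      vertex 0.0 0.0 12.4
      vertex 6.6 29.3 12.4
      vertex 0.0 29.3 12.4
    endloop
  endfacet
  facet normal 0.0000 -1.0000 0.0000
    outer loop
      vertex 0.0 0.0 0.0
      vertex 19.1 0.0 0.0
      vertex 19.1 0.0 12.4
    endloop
  endfacet
  facet normal 0.0000 -1.0000 0.0000
    outer loop
      vertex 0.0 0.0 0.0
      vertex 19.1 0.0 12.4
      vertex 0.0 0.0 12.4
    endloop
  endfacet
  facet normal 1.0000 0.0000 0.0000
    outer loop
      vertex 19.1 0.0 0.0
      vertex 19.1 8.1 0.0
      vertex 19.1 8.1 12.4
    endloop
  endfacet
  facet normal 1.0000 0.0000 0.0000
    outer loop
      vertex 19.1 0.0 0.0
      vertex 19.1 8.1 12.4
      vertex 19.1 0.0 12.4
    endloop
  endfacet
  facet normal 0.0000 1.0000 0.0000
    outer loop
      vertex 19.1 8.1 0.0
      vertex 6.6 8.1 0.0
      vertex 6.6 8.1 12.4
    endloop
  endfacet
  facet normal 0.0000 1.0000 0.0000
    outer loop
      vertex 19.1 8.1 0.0
      vertex 6.6 8.1 12.4
      vertex 19.1 8.1 12.4
    endloop
  endfacet
  facet normal 1.0000 0.0000 0.0000
    outer loop
      vertex 6.6 8.1 0.0
      vertex 6.6 29.3 0.0
      vertex 6.6 29.3 12.4
    endloop
  endfacet
  facet normal 1.0000 0.0000 0.0000
    outer loop
      vertex 6.6 8.1 0.0
      vertex 6.6 29.3 12.4
      vertex 6.6 8.1 12.4
    endloop
  endfacet
  facet normal 0.0000 1.0000 0.0000
    outer loop
      vertex 6.6 29.3 0.0
      vertex 0.0 29.3 0.0
      vertex 0.0 29.3 12.4
    endloop
  endfacet
  facet normal 0.0000 1.0000 0.0000
    outer loop
      vertex 6.6 29.3 0.0
      vertex 0.0 29.3 12.4
      vertex 6.6 29.3 12.4
    endloop
  endfacet
  facet normal -1.0000 0.0000 0.0000
    outer loop
      vertex 0.0 29.3 0.0
      vertex 0.0 0.0 0.0
      vertex 0.0 0.0 12.4
    endloop
  endfacet
  facet normal -1.0000 0.0000 0.0000
    outer loop
      vertex 0.0 29.3 0.0
      vertex 0.0 0.0 12.4
      vertex 0.0 29.3 12.4
    endloop
  endfacet
endsolid part

The G0 Z moves step by Δz≈3.1 mm. Every layer's G1 loop is the same polygon, so the solid is a straight extrusion of it from z=0 to z≈12.4. Closing with flat bottom and top caps and triangulating gives 20 facets — an L-shaped prism: outer 19.1 × 29.3 mm, arm thicknesses ≈ 8.1 mm (horizontal) and 6.6 mm (vertical), extruded 12.4 mm in z.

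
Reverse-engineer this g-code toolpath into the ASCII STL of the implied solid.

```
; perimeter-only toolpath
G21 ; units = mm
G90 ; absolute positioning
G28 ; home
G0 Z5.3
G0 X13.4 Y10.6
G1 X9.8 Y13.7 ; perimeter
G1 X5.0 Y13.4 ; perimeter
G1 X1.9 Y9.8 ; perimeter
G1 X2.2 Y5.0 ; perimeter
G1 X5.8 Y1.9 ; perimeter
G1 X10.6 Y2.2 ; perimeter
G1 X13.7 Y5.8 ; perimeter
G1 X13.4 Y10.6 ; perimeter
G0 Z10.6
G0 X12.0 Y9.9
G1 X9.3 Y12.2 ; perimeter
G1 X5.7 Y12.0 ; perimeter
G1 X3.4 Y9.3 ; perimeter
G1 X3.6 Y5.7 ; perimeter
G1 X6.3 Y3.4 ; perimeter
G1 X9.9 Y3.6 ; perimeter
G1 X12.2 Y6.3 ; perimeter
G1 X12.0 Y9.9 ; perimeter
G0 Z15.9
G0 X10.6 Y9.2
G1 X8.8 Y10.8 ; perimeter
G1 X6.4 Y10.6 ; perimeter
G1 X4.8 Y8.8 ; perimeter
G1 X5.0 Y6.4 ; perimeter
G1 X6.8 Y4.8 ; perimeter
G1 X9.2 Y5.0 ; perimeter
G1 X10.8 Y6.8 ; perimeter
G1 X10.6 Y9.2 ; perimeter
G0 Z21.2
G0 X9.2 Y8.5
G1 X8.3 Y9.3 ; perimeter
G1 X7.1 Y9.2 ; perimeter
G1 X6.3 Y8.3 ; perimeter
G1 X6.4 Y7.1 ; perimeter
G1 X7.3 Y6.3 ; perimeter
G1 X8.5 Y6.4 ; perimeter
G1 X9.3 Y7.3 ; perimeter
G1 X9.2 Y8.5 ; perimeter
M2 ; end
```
solid part
  facet normal 0.0000 0.0000 -1.0000
    outer loop
      vertex 4.3 14.8 0.0
      vertex 10.3 15.2 0.0
      vertex 14.8 11.3 0.0
    endloop
  endfacet
  facet normal 0.0000 0.0000 -1.0000
    outer loop
      vertex 0.4 10.3 0.0
      vertex 4.3 14.8 0.0
      vertex 14.8 11.3 0.0
    endloop
  endfacet
  facet normal 0.0000 0.0000 -1.0000
    outer loop
      vertex 0.8 4.3 0.0
      vertex 0.4 10.3 0.0
      vertex 14.8 11.3 0.0
    endloop
  endfacet
  facet normal 0.0000 0.0000 -1.0000
    outer loop
      vertex 5.3 0.4 0.0
      vertex 0.8 4.3 0.0
      vertex 14.8 11.3 0.0
    endloop
  endfacet
  facet normal 0.0000 0.0000 -1.0000
    outer loop
      vertex 11.3 0.8 0.0
      vertex 5.3 0.4 0.0
      vertex 14.8 11.3 0.0
    endloop
  endfacet
  facet normal 0.0000 0.0000 -1.0000
    outer loop
      vertex 15.2 5.3 0.0
      vertex 11.3 0.8 0.0
      vertex 14.8 11.3 0.0
    endloop
  endfacet
  facet normal 0.6318 0.7290 0.2632
    outer loop
      vertex 14.8 11.3 0.0
      vertex 10.3 15.2 0.0
      vertex 7.8 7.8 26.5
    endloop
  endfacet
  facet normal -0.0642 0.9627 0.2628
    outer loop
      vertex 10.3 15.2 0.0
      vertex 4.3 14.8 0.0
      vertex 7.8 7.8 26.5
    endloop
  endfacet
  facet normal -0.7290 0.6318 0.2632
    outer loop
      vertex 4.3 14.8 0.0
      vertex 0.4 10.3 0.0
      vertex 7.8 7.8 26.5
    endloop
  endfacet
  facet normal -0.9627 -0.0642 0.2628
    outer loop
      vertex 0.4 10.3 0.0
      vertex 0.8 4.3 0.0
      vertex 7.8 7.8 26.5
    endloop
  endfacet
  facet normal -0.6318 -0.7290 0.2632
    outer loop
      vertex 0.8 4.3 0.0
      vertex 5.3 0.4 0.0
      vertex 7.8 7.8 26.5
    endloop
  endfacet
  facet normal 0.0642 -0.9627 0.2628
    outer loop
      vertex 5.3 0.4 0.0
      vertex 11.3 0.8 0.0
      vertex 7.8 7.8 26.5
    endloop
  endfacet
  facet normal 0.7290 -0.6318 0.2632
    outer loop
      vertex 11.3 0.8 0.0
      vertex 15.2 5.3 0.0
      vertex 7.8 7.8 26.5
    endloop
  endfacet
  facet normal 0.9627 0.0642 0.2628
    outer loop
      vertex 15.2 5.3 0.0
      vertex 14.8 11.3 0.0
      vertex 7.8 7.8 26.5
    endloop
  endfacet
endsolid part

The G0 Z moves step by Δz≈5.3 mm. The G1 loops shrink linearly with z, so the solid tapers from its base footprint up to z≈26.5. Closing with a flat bottom cap and the tapered top and triangulating gives 14 facets — a regular 8-sided pyramid, base circumscribed radius ≈ 7.8 mm, apex at z ≈ 26.5 mm.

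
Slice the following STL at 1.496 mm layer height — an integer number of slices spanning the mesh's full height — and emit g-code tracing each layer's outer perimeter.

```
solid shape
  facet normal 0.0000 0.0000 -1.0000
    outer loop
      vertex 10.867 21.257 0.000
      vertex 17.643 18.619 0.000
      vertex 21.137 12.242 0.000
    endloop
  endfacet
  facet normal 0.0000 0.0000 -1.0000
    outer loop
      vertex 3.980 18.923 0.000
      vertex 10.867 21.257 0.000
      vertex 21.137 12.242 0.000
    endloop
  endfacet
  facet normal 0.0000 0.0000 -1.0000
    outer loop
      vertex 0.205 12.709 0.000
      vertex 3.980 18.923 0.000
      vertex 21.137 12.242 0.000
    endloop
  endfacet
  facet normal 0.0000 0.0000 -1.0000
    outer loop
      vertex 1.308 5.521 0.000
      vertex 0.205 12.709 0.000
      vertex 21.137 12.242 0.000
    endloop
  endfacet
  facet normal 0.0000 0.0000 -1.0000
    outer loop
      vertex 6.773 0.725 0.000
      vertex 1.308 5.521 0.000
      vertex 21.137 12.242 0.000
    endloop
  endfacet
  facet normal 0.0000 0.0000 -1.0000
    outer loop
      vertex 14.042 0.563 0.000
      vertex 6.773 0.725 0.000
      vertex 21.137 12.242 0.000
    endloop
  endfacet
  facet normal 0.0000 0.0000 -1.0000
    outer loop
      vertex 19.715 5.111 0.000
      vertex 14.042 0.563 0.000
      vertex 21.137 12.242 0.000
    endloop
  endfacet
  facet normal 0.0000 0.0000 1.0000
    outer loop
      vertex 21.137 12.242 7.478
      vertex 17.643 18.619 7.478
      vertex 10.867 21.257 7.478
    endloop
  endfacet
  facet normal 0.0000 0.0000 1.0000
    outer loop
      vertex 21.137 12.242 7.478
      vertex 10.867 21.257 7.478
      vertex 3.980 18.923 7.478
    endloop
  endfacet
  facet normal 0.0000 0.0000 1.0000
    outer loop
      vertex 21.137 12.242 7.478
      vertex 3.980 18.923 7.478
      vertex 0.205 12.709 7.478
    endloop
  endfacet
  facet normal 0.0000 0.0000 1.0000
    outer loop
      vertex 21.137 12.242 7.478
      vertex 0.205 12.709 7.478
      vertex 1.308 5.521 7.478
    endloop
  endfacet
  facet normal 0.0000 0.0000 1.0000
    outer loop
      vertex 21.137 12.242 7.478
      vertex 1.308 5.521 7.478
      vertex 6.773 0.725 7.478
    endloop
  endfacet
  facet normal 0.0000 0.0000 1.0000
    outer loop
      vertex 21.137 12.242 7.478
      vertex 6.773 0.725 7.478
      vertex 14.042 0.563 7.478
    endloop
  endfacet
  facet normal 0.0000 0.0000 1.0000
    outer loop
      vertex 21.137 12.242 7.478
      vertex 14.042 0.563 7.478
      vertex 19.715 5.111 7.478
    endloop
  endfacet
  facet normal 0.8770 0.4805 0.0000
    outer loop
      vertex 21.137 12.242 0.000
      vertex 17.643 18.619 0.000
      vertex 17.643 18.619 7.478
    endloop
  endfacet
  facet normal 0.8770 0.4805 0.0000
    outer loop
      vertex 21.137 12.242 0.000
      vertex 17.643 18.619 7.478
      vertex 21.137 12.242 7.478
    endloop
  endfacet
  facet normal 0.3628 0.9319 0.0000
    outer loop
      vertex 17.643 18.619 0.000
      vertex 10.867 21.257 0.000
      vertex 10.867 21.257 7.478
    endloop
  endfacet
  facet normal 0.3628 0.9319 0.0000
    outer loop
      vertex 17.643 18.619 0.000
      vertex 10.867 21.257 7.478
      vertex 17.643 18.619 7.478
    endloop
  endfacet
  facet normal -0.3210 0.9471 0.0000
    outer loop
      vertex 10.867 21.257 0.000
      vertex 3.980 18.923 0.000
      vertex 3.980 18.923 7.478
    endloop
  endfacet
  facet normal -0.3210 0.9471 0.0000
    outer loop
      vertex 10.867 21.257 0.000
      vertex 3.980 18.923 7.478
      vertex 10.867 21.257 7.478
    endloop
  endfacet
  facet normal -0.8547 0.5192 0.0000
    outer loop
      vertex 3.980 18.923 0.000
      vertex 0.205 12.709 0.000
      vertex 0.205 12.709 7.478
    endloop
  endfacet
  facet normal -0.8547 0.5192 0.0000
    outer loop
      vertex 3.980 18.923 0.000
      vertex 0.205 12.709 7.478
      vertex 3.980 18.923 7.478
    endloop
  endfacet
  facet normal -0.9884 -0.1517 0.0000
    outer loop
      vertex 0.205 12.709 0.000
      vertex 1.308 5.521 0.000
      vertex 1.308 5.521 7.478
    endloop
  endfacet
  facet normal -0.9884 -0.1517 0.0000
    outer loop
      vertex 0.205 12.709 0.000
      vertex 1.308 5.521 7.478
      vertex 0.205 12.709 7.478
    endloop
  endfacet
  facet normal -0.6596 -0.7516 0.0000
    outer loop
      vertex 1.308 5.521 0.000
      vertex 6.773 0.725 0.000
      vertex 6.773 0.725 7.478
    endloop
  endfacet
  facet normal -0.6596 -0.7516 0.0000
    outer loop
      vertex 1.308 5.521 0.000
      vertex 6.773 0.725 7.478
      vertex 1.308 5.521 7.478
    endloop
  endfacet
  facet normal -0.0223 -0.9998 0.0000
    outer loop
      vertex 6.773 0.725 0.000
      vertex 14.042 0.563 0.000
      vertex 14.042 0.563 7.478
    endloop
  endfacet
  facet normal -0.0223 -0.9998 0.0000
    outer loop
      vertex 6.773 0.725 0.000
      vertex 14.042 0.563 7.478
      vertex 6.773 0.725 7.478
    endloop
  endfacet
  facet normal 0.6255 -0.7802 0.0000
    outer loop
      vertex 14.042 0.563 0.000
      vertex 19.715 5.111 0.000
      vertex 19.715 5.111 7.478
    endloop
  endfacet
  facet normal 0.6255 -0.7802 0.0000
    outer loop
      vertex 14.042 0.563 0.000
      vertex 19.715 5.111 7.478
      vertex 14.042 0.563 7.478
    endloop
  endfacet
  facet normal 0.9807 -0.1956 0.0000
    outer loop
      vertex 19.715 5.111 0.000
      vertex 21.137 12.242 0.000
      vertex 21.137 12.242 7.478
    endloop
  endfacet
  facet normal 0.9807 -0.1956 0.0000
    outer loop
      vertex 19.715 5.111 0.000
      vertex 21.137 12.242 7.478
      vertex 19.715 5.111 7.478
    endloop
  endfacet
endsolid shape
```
; perimeter-only toolpath
G21 ; units = mm
G90 ; absolute positioning
G28 ; home
; layer 1
G0 Z1.496
G0 X21.137 Y12.242
G1 X17.643 Y18.619
G1 X10.867 Y21.257
G1 X3.980 Y18.923
G1 X0.205 Y12.709
G1 X1.308 Y5.521
G1 X6.773 Y0.725
G1 X14.042 Y0.563
G1 X19.715 Y5.111
G1 X21.137 Y12.242
; layer 2
G0 Z2.991
G0 X21.137 Y12.242
G1 X17.643 Y18.619
G1 X10.867 Y21.257
G1 X3.980 Y18.923
G1 X0.205 Y12.709
G1 X1.308 Y5.521
G1 X6.773 Y0.725
G1 X14.042 Y0.563
G1 X19.715 Y5.111
G1 X21.137 Y12.242
; layer 3
G0 Z4.487
G0 X21.137 Y12.242
G1 X17.643 Y18.619
G1 X10.867 Y21.257
G1 X3.980 Y18.923
G1 X0.205 Y12.709
G1 X1.308 Y5.521
G1 X6.773 Y0.725
G1 X14.042 Y0.563
G1 X19.715 Y5.111
G1 X21.137 Y12.242
; layer 4
G0 Z5.982
G0 X21.137 Y12.242
G1 X17.643 Y18.619
G1 X10.867 Y21.257
G1 X3.980 Y18.923
G1 X0.205 Y12.709
G1 X1.308 Y5.521
G1 X6.773 Y0.725
G1 X14.042 Y0.563
G1 X19.715 Y5.111
G1 X21.137 Y12.242
; layer 5
G0 Z7.478
G0 X21.137 Y12.242
G1 X17.643 Y18.619
G1 X10.867 Y21.257
G1 X3.980 Y18.923
G1 X0.205 Y12.709
G1 X1.308 Y5.521
G1 X6.773 Y0.725
G1 X14.042 Y0.563
G1 X19.715 Y5.111
G1 X21.137 Y12.242
M2 ; end

The solid is a regular 9-sided prism (a cylinder approximated with 9 flat sides), circumscribed radius ≈ 10.6 mm, height ≈ 7.48 mm. Slicing at Δz = 1.496 mm — 5 equal slices spanning the solid's height, so layer i sits at z = i·h/5 — gives 5 non-empty perimeters. Each is a 9-segment closed polygon; G0 lifts to the layer z and rapids to the start vertex, then G1 traces the edges.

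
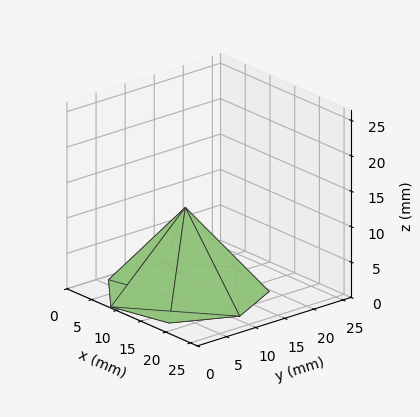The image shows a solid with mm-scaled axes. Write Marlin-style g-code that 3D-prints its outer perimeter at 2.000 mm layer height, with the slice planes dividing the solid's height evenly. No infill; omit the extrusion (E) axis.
Reading the render: the shape is a regular 7-sided pyramid, base circumscribed radius ≈ 11 mm, apex at z ≈ 12 mm (dimensions read to the nearest mm from the axis ticks). For the g-code, the solid's height is divided into equal slices at the stated Δz and each level perimeter traced with G1 moves after a G0 lift.

; perimeter-only toolpath
G21 ; units = mm
G90 ; absolute positioning
G28 ; home
; layer 1
G0 Z2.000
G0 X20.167 Y11.000
G1 X16.715 Y18.167
G1 X8.960 Y19.937
G1 X2.741 Y14.977
G1 X2.741 Y7.022
G1 X8.960 Y2.063
G1 X16.715 Y3.833
G1 X20.167 Y11.000
; layer 2
G0 Z4.000
G0 X18.333 Y11.000
G1 X15.572 Y16.733
G1 X9.368 Y18.149
G1 X4.393 Y14.182
G1 X4.393 Y7.818
G1 X9.368 Y3.851
G1 X15.572 Y5.267
G1 X18.333 Y11.000
; layer 3
G0 Z6.000
G0 X16.500 Y11.000
G1 X14.429 Y15.300
G1 X9.776 Y16.362
G1 X6.045 Y13.386
G1 X6.045 Y8.614
G1 X9.776 Y5.638
G1 X14.429 Y6.700
G1 X16.500 Y11.000
; layer 4
G0 Z8.000
G0 X14.667 Y11.000
G1 X13.286 Y13.867
G1 X10.184 Y14.575
G1 X7.696 Y12.591
G1 X7.696 Y9.409
G1 X10.184 Y7.425
G1 X13.286 Y8.133
G1 X14.667 Y11.000
; layer 5
G0 Z10.000
G0 X12.833 Y11.000
G1 X12.143 Y12.433
G1 X10.592 Y12.787
G1 X9.348 Y11.796
G1 X9.348 Y10.205
G1 X10.592 Y9.213
G1 X12.143 Y9.567
G1 X12.833 Y11.000
M2 ; end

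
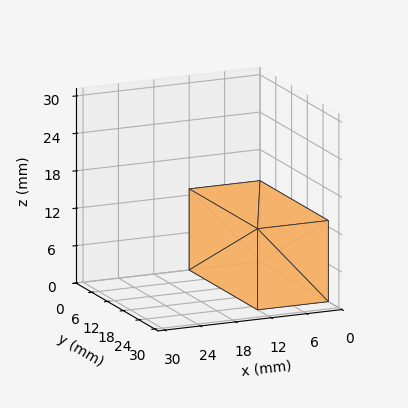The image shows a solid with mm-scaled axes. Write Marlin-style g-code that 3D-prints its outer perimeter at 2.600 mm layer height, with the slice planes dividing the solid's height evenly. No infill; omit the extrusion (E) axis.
Reading the render: the shape is a rectangular box, roughly 12 × 26 mm footprint and 13 mm tall (dimensions read to the nearest mm from the axis ticks). For the g-code, the solid's height is divided into equal slices at the stated Δz and each level perimeter traced with G1 moves after a G0 lift.

; perimeter-only toolpath
G21 ; units = mm
G90 ; absolute positioning
G28 ; home
; layer 1
G0 Z2.600
G0 X0.000 Y0.000
G1 X12.000 Y0.000
G1 X12.000 Y26.000
G1 X0.000 Y26.000
G1 X0.000 Y0.000
; layer 2
G0 Z5.200
G0 X0.000 Y0.000
G1 X12.000 Y0.000
G1 X12.000 Y26.000
G1 X0.000 Y26.000
G1 X0.000 Y0.000
; layer 3
G0 Z7.800
G0 X0.000 Y0.000
G1 X12.000 Y0.000
G1 X12.000 Y26.000
G1 X0.000 Y26.000
G1 X0.000 Y0.000
; layer 4
G0 Z10.400
G0 X0.000 Y0.000
G1 X12.000 Y0.000
G1 X12.000 Y26.000
G1 X0.000 Y26.000
G1 X0.000 Y0.000
; layer 5
G0 Z13.000
G0 X0.000 Y0.000
G1 X12.000 Y0.000
G1 X12.000 Y26.000
G1 X0.000 Y26.000
G1 X0.000 Y0.000
M2 ; end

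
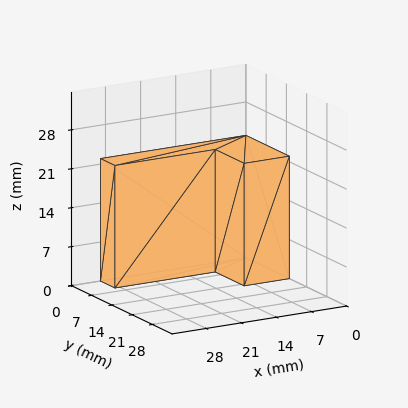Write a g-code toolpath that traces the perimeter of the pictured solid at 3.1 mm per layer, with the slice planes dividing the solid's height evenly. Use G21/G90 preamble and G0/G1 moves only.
Reading the render: the shape is an L-shaped prism: outer 29 × 15 mm, arm thicknesses ≈ 5 mm (horizontal) and 9 mm (vertical), extruded 22 mm in z (dimensions read to the nearest mm from the axis ticks). For the g-code, the solid's height is divided into equal slices at the stated Δz and each level perimeter traced with G1 moves after a G0 lift.

; perimeter-only toolpath
G21 ; units = mm
G90 ; absolute positioning
G28 ; home
; layer 1
G0 Z3.1
G0 X0.0 Y0.0
G1 X29.0 Y0.0
G1 X29.0 Y5.0
G1 X9.0 Y5.0
G1 X9.0 Y15.0
G1 X0.0 Y15.0
G1 X0.0 Y0.0
; layer 2
G0 Z6.3
G0 X0.0 Y0.0
G1 X29.0 Y0.0
G1 X29.0 Y5.0
G1 X9.0 Y5.0
G1 X9.0 Y15.0
G1 X0.0 Y15.0
G1 X0.0 Y0.0
; layer 3
G0 Z9.4
G0 X0.0 Y0.0
G1 X29.0 Y0.0
G1 X29.0 Y5.0
G1 X9.0 Y5.0
G1 X9.0 Y15.0
G1 X0.0 Y15.0
G1 X0.0 Y0.0
; layer 4
G0 Z12.6
G0 X0.0 Y0.0
G1 X29.0 Y0.0
G1 X29.0 Y5.0
G1 X9.0 Y5.0
G1 X9.0 Y15.0
G1 X0.0 Y15.0
G1 X0.0 Y0.0
; layer 5
G0 Z15.7
G0 X0.0 Y0.0
G1 X29.0 Y0.0
G1 X29.0 Y5.0
G1 X9.0 Y5.0
G1 X9.0 Y15.0
G1 X0.0 Y15.0
G1 X0.0 Y0.0
; layer 6
G0 Z18.9
G0 X0.0 Y0.0
G1 X29.0 Y0.0
G1 X29.0 Y5.0
G1 X9.0 Y5.0
G1 X9.0 Y15.0
G1 X0.0 Y15.0
G1 X0.0 Y0.0
; layer 7
G0 Z22.0
G0 X0.0 Y0.0
G1 X29.0 Y0.0
G1 X29.0 Y5.0
G1 X9.0 Y5.0
G1 X9.0 Y15.0
G1 X0.0 Y15.0
G1 X0.0 Y0.0
M2 ; end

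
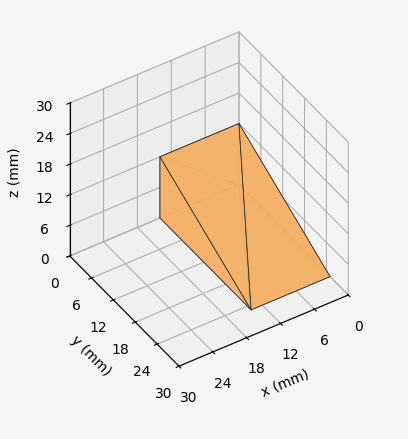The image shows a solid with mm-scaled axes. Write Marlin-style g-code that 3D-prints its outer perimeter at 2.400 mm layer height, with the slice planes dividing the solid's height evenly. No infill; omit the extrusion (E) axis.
Reading the render: the shape is a wedge (ramp): 14 × 25 mm base, rising to 12 mm along the y=0 edge and sloping linearly to z=0 at y=25 (dimensions read to the nearest mm from the axis ticks). For the g-code, the solid's height is divided into equal slices at the stated Δz and each level perimeter traced with G1 moves after a G0 lift.

; perimeter-only toolpath
G21 ; units = mm
G90 ; absolute positioning
G28 ; home
; layer 1
G0 Z2.400
G0 X0.000 Y0.000
G1 X14.000 Y0.000
G1 X14.000 Y20.000
G1 X0.000 Y20.000
G1 X0.000 Y0.000
; layer 2
G0 Z4.800
G0 X0.000 Y0.000
G1 X14.000 Y0.000
G1 X14.000 Y15.000
G1 X0.000 Y15.000
G1 X0.000 Y0.000
; layer 3
G0 Z7.200
G0 X0.000 Y0.000
G1 X14.000 Y0.000
G1 X14.000 Y10.000
G1 X0.000 Y10.000
G1 X0.000 Y0.000
; layer 4
G0 Z9.600
G0 X0.000 Y0.000
G1 X14.000 Y0.000
G1 X14.000 Y5.000
G1 X0.000 Y5.000
G1 X0.000 Y0.000
M2 ; end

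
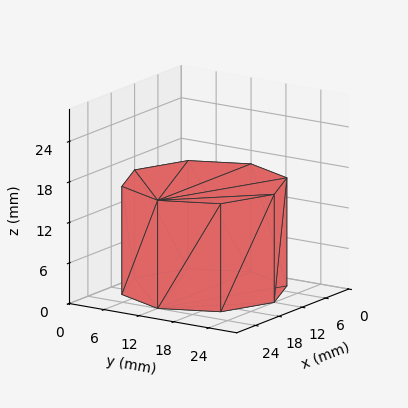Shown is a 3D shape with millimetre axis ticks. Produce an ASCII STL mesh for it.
Reading the render: the shape is a regular 8-sided prism (a cylinder approximated with 8 flat sides), circumscribed radius ≈ 12 mm, height ≈ 16 mm (dimensions read to the nearest mm from the axis ticks). For the STL, each face is triangulated and given an outward normal.

solid part
  facet normal 0.0000 0.0000 -1.0000
    outer loop
      vertex 12.0 24.0 0.0
      vertex 20.5 20.5 0.0
      vertex 24.0 12.0 0.0
    endloop
  endfacet
  facet normal 0.0000 0.0000 -1.0000
    outer loop
      vertex 3.5 20.5 0.0
      vertex 12.0 24.0 0.0
      vertex 24.0 12.0 0.0
    endloop
  endfacet
  facet normal 0.0000 0.0000 -1.0000
    outer loop
      vertex 0.0 12.0 0.0
      vertex 3.5 20.5 0.0
      vertex 24.0 12.0 0.0
    endloop
  endfacet
  facet normal 0.0000 0.0000 -1.0000
    outer loop
      vertex 3.5 3.5 0.0
      vertex 0.0 12.0 0.0
      vertex 24.0 12.0 0.0
    endloop
  endfacet
  facet normal 0.0000 0.0000 -1.0000
    outer loop
      vertex 12.0 0.0 0.0
      vertex 3.5 3.5 0.0
      vertex 24.0 12.0 0.0
    endloop
  endfacet
  facet normal 0.0000 0.0000 -1.0000
    outer loop
      vertex 20.5 3.5 0.0
      vertex 12.0 0.0 0.0
      vertex 24.0 12.0 0.0
    endloop
  endfacet
  facet normal 0.0000 0.0000 1.0000
    outer loop
      vertex 24.0 12.0 16.0
      vertex 20.5 20.5 16.0
      vertex 12.0 24.0 16.0
    endloop
  endfacet
  facet normal 0.0000 0.0000 1.0000
    outer loop
      vertex 24.0 12.0 16.0
      vertex 12.0 24.0 16.0
      vertex 3.5 20.5 16.0
    endloop
  endfacet
  facet normal 0.0000 0.0000 1.0000
    outer loop
      vertex 24.0 12.0 16.0
      vertex 3.5 20.5 16.0
      vertex 0.0 12.0 16.0
    endloop
  endfacet
  facet normal 0.0000 0.0000 1.0000
    outer loop
      vertex 24.0 12.0 16.0
      vertex 0.0 12.0 16.0
      vertex 3.5 3.5 16.0
    endloop
  endfacet
  facet normal 0.0000 0.0000 1.0000
    outer loop
      vertex 24.0 12.0 16.0
      vertex 3.5 3.5 16.0
      vertex 12.0 0.0 16.0
    endloop
  endfacet
  facet normal 0.0000 0.0000 1.0000
    outer loop
      vertex 24.0 12.0 16.0
      vertex 12.0 0.0 16.0
      vertex 20.5 3.5 16.0
    endloop
  endfacet
  facet normal 0.9247 0.3807 0.0000
    outer loop
      vertex 24.0 12.0 0.0
      vertex 20.5 20.5 0.0
      vertex 20.5 20.5 16.0
    endloop
  endfacet
  facet normal 0.9247 0.3807 0.0000
    outer loop
      vertex 24.0 12.0 0.0
      vertex 20.5 20.5 16.0
      vertex 24.0 12.0 16.0
    endloop
  endfacet
  facet normal 0.3807 0.9247 0.0000
    outer loop
      vertex 20.5 20.5 0.0
      vertex 12.0 24.0 0.0
      vertex 12.0 24.0 16.0
    endloop
  endfacet
  facet normal 0.3807 0.9247 0.0000
    outer loop
      vertex 20.5 20.5 0.0
      vertex 12.0 24.0 16.0
      vertex 20.5 20.5 16.0
    endloop
  endfacet
  facet normal -0.3807 0.9247 0.0000
    outer loop
      vertex 12.0 24.0 0.0
      vertex 3.5 20.5 0.0
      vertex 3.5 20.5 16.0
    endloop
  endfacet
  facet normal -0.3807 0.9247 0.0000
    outer loop
      vertex 12.0 24.0 0.0
      vertex 3.5 20.5 16.0
      vertex 12.0 24.0 16.0
    endloop
  endfacet
  facet normal -0.9247 0.3807 0.0000
    outer loop
      vertex 3.5 20.5 0.0
      vertex 0.0 12.0 0.0
      vertex 0.0 12.0 16.0
    endloop
  endfacet
  facet normal -0.9247 0.3807 0.0000
    outer loop
      vertex 3.5 20.5 0.0
      vertex 0.0 12.0 16.0
      vertex 3.5 20.5 16.0
    endloop
  endfacet
  facet normal -0.9247 -0.3807 0.0000
    outer loop
      vertex 0.0 12.0 0.0
      vertex 3.5 3.5 0.0
      vertex 3.5 3.5 16.0
    endloop
  endfacet
  facet normal -0.9247 -0.3807 0.0000
    outer loop
      vertex 0.0 12.0 0.0
      vertex 3.5 3.5 16.0
      vertex 0.0 12.0 16.0
    endloop
  endfacet
  facet normal -0.3807 -0.9247 0.0000
    outer loop
      vertex 3.5 3.5 0.0
      vertex 12.0 0.0 0.0
      vertex 12.0 0.0 16.0
    endloop
  endfacet
  facet normal -0.3807 -0.9247 0.0000
    outer loop
      vertex 3.5 3.5 0.0
      vertex 12.0 0.0 16.0
      vertex 3.5 3.5 16.0
    endloop
  endfacet
  facet normal 0.3807 -0.9247 0.0000
    outer loop
      vertex 12.0 0.0 0.0
      vertex 20.5 3.5 0.0
      vertex 20.5 3.5 16.0
    endloop
  endfacet
  facet normal 0.3807 -0.9247 0.0000
    outer loop
      vertex 12.0 0.0 0.0
      vertex 20.5 3.5 16.0
      vertex 12.0 0.0 16.0
    endloop
  endfacet
  facet normal 0.9247 -0.3807 0.0000
    outer loop
      vertex 20.5 3.5 0.0
      vertex 24.0 12.0 0.0
      vertex 24.0 12.0 16.0
    endloop
  endfacet
  facet normal 0.9247 -0.3807 0.0000
    outer loop
      vertex 20.5 3.5 0.0
      vertex 24.0 12.0 16.0
      vertex 20.5 3.5 16.0
    endloop
  endfacet
endsolid part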